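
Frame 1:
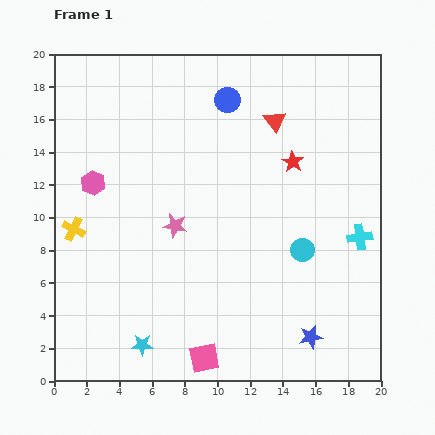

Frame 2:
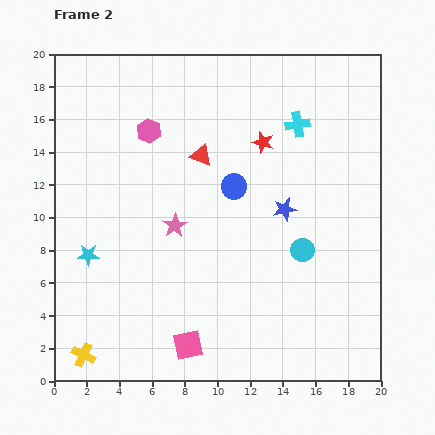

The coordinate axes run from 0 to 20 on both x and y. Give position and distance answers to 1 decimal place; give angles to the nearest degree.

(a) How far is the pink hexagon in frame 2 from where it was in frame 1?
4.7

The pink hexagon moved from (2.4, 12.1) to (5.8, 15.3), a distance of √(3.4² + 3.2²) ≈ 4.7.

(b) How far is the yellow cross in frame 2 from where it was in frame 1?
7.7

The yellow cross moved from (1.2, 9.3) to (1.8, 1.6), a distance of √(0.6² + 7.7²) ≈ 7.7.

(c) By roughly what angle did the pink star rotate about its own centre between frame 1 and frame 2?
28° clockwise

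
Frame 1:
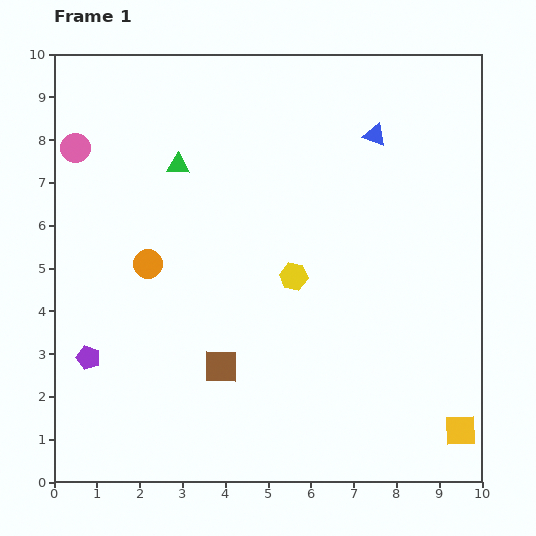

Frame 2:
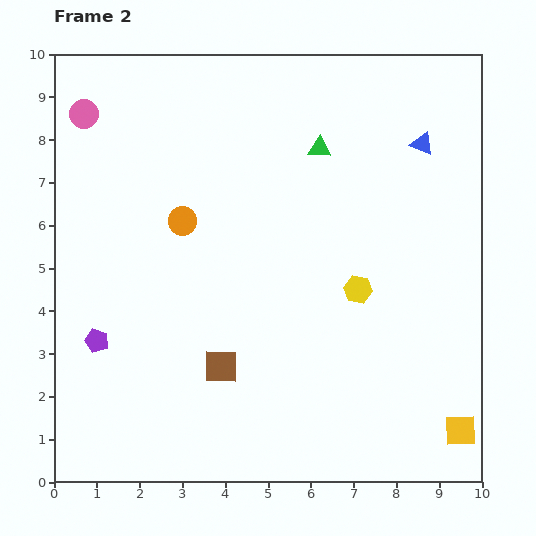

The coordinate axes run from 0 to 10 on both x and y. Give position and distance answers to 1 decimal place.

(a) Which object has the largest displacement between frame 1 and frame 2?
the green triangle

(moved 3.3; next 1.5)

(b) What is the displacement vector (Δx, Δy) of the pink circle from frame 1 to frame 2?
(0.2, 0.8)

The pink circle was at (0.5, 7.8) in frame 1 and (0.7, 8.6) in frame 2.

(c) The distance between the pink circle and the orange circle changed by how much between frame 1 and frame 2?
+0.2

Distance in frame 1: 3.2. Distance in frame 2: 3.4.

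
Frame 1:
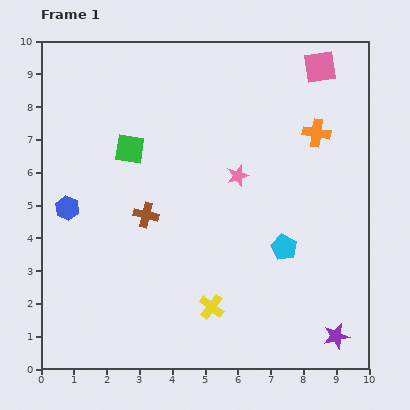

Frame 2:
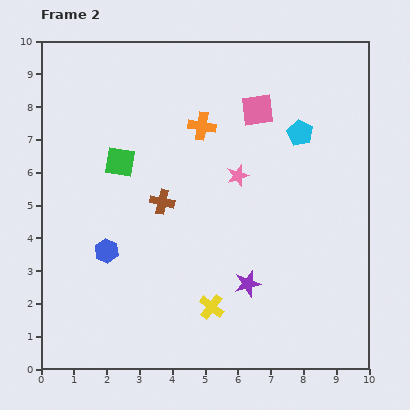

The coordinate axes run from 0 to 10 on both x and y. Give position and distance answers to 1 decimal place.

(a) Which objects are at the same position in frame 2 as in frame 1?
the yellow cross, the pink star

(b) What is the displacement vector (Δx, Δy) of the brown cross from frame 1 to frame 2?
(0.5, 0.4)

The brown cross was at (3.2, 4.7) in frame 1 and (3.7, 5.1) in frame 2.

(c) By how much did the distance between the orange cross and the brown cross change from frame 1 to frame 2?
-3.2

Distance in frame 1: 5.8. Distance in frame 2: 2.6.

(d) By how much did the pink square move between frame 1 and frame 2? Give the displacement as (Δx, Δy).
(-1.9, -1.3)

The pink square was at (8.5, 9.2) in frame 1 and (6.6, 7.9) in frame 2.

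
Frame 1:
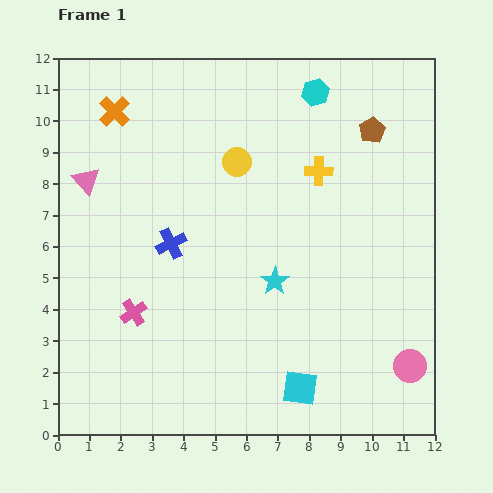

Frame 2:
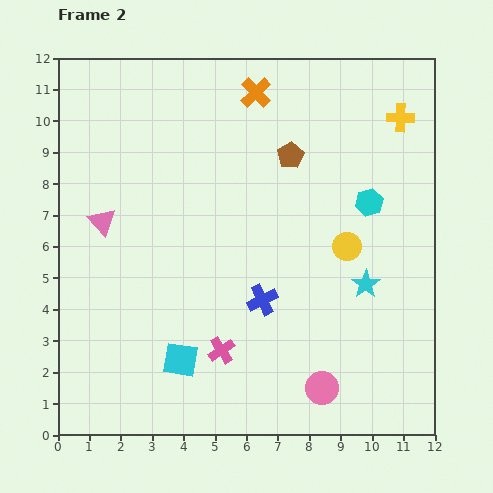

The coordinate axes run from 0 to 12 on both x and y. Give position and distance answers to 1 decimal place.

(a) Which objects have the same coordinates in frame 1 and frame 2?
none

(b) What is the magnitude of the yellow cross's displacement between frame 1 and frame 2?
3.1

The yellow cross moved from (8.3, 8.4) to (10.9, 10.1), a distance of √(2.6² + 1.7²) ≈ 3.1.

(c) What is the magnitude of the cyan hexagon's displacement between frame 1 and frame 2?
3.9

The cyan hexagon moved from (8.2, 10.9) to (9.9, 7.4), a distance of √(1.7² + 3.5²) ≈ 3.9.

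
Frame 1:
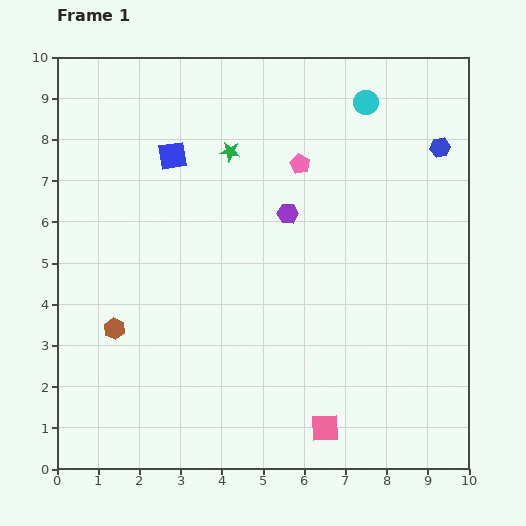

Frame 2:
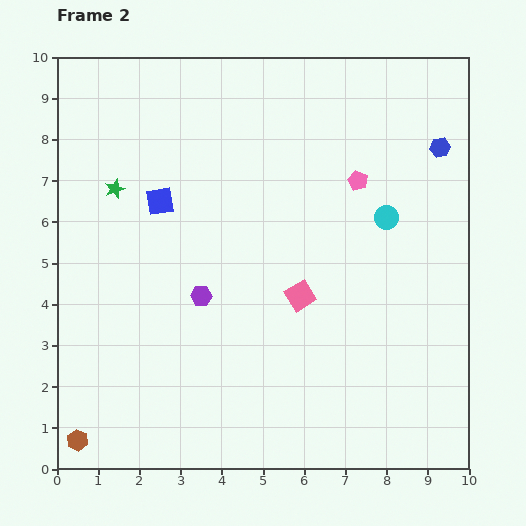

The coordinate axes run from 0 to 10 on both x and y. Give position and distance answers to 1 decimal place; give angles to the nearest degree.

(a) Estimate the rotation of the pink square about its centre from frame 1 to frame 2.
29° counter-clockwise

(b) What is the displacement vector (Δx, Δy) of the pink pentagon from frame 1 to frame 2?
(1.4, -0.4)

The pink pentagon was at (5.9, 7.4) in frame 1 and (7.3, 7.0) in frame 2.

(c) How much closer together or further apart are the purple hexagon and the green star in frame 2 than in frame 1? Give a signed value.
+1.2

Distance in frame 1: 2.1. Distance in frame 2: 3.3.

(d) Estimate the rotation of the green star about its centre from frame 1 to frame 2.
28° counter-clockwise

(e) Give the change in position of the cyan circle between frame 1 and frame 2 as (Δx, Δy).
(0.5, -2.8)

The cyan circle was at (7.5, 8.9) in frame 1 and (8.0, 6.1) in frame 2.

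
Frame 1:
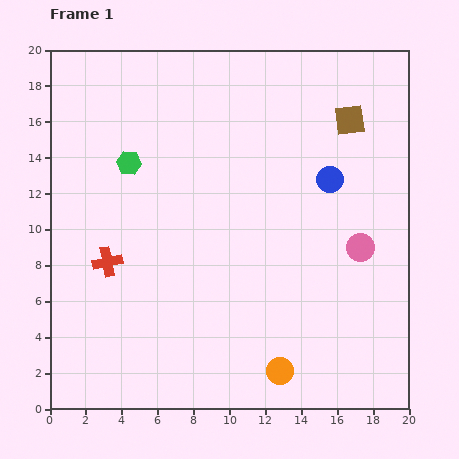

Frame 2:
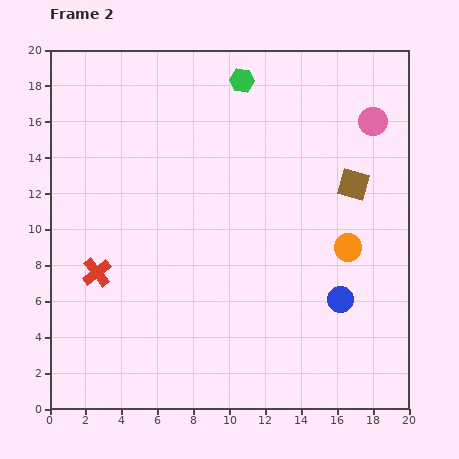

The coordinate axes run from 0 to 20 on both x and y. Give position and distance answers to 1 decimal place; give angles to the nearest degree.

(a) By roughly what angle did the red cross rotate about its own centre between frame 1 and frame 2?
28° counter-clockwise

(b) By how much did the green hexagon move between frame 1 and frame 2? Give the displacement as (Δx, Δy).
(6.3, 4.6)

The green hexagon was at (4.4, 13.7) in frame 1 and (10.7, 18.3) in frame 2.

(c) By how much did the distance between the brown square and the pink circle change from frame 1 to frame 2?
-3.4

Distance in frame 1: 7.1. Distance in frame 2: 3.7.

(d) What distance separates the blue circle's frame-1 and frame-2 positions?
6.7

The blue circle moved from (15.6, 12.8) to (16.2, 6.1), a distance of √(0.6² + 6.7²) ≈ 6.7.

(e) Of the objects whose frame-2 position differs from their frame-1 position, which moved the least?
the red cross

(moved 0.8)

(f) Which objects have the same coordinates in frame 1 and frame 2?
none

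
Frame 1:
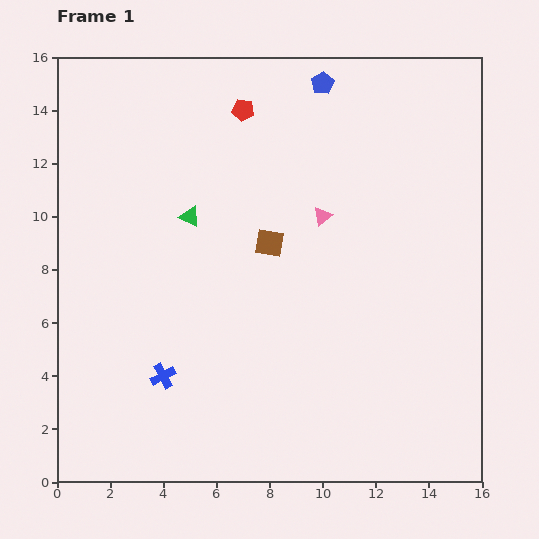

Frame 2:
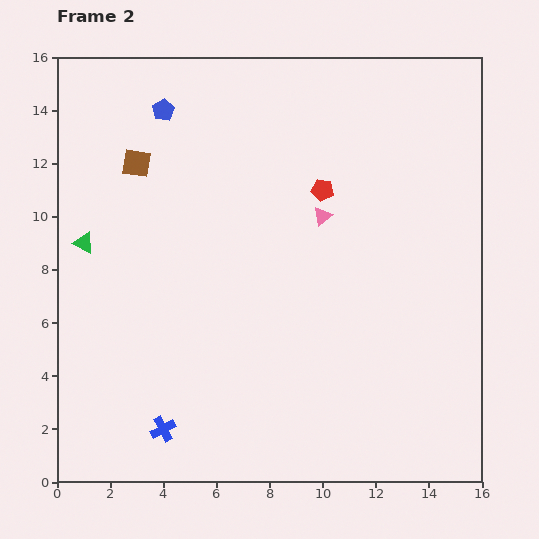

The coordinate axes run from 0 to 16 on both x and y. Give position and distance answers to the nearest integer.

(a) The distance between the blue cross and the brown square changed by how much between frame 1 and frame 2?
+4

Distance in frame 1: 6. Distance in frame 2: 10.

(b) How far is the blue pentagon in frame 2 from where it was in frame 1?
6

The blue pentagon moved from (10, 15) to (4, 14), a distance of √(6² + 1²) ≈ 6.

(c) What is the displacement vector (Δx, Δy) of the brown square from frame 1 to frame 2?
(-5, 3)

The brown square was at (8, 9) in frame 1 and (3, 12) in frame 2.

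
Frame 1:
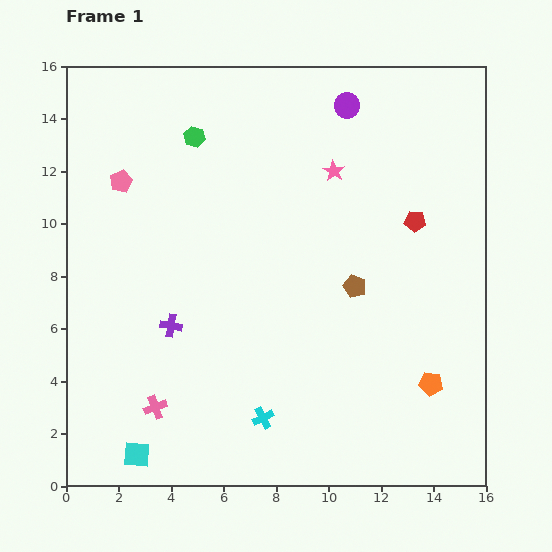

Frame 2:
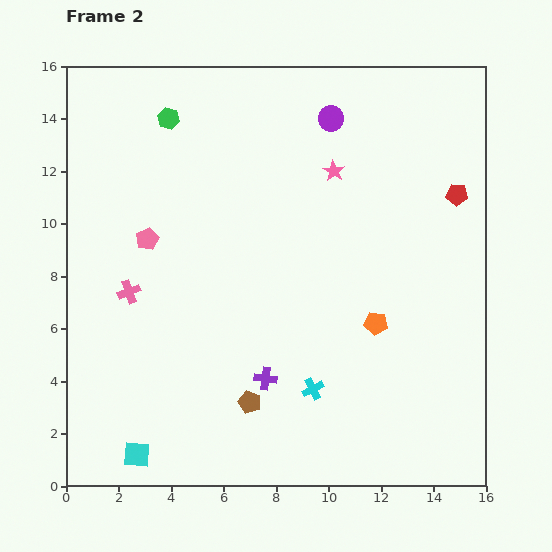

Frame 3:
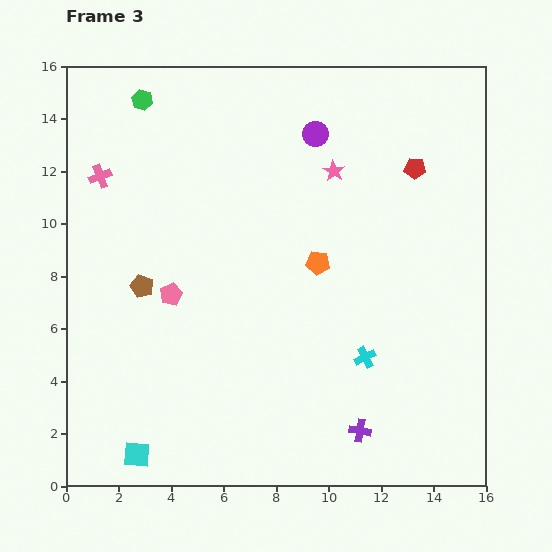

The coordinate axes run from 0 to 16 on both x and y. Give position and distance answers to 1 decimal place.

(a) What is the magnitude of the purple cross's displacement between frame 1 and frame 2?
4.1

The purple cross moved from (4.0, 6.1) to (7.6, 4.1), a distance of √(3.6² + 2.0²) ≈ 4.1.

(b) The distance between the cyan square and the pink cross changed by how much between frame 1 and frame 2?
+4.3

Distance in frame 1: 1.9. Distance in frame 2: 6.2.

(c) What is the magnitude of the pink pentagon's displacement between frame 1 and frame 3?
4.7

The pink pentagon moved from (2.1, 11.6) to (4.0, 7.3), a distance of √(1.9² + 4.3²) ≈ 4.7.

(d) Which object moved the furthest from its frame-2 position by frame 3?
the brown pentagon

(moved 6.0; next 4.5)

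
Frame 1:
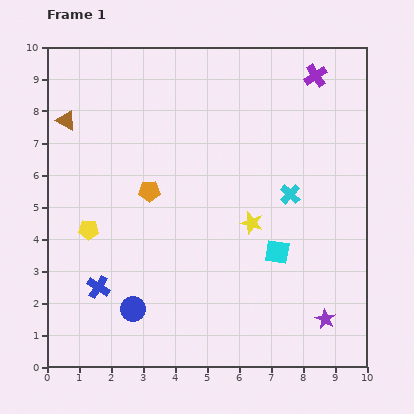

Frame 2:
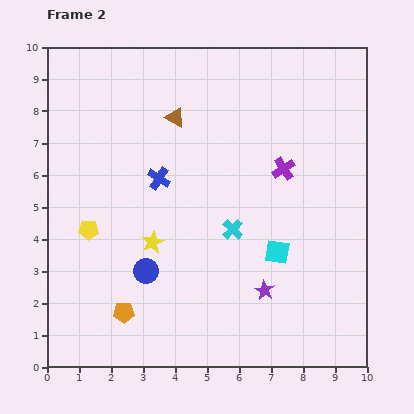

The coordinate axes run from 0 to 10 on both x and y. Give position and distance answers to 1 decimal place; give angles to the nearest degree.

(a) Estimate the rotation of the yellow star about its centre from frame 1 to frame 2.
29° clockwise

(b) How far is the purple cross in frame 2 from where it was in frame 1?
3.1

The purple cross moved from (8.4, 9.1) to (7.4, 6.2), a distance of √(1.0² + 2.9²) ≈ 3.1.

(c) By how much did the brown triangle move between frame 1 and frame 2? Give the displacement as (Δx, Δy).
(3.4, 0.1)

The brown triangle was at (0.6, 7.7) in frame 1 and (4.0, 7.8) in frame 2.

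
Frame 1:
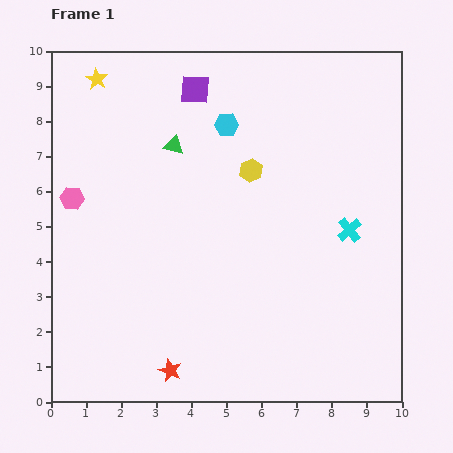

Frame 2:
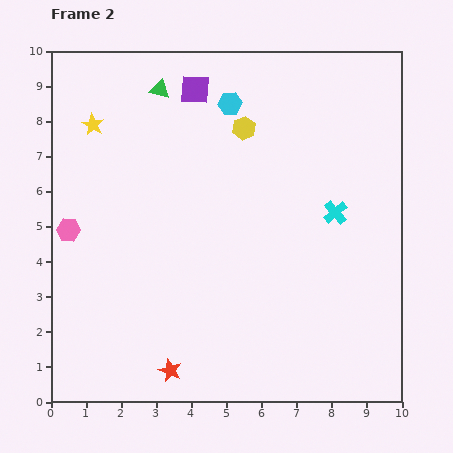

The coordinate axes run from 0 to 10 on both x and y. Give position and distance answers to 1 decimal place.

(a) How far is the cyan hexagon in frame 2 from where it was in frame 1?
0.6

The cyan hexagon moved from (5.0, 7.9) to (5.1, 8.5), a distance of √(0.1² + 0.6²) ≈ 0.6.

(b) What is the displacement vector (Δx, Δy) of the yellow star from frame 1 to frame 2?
(-0.1, -1.3)

The yellow star was at (1.3, 9.2) in frame 1 and (1.2, 7.9) in frame 2.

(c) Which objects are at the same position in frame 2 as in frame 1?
the purple square, the red star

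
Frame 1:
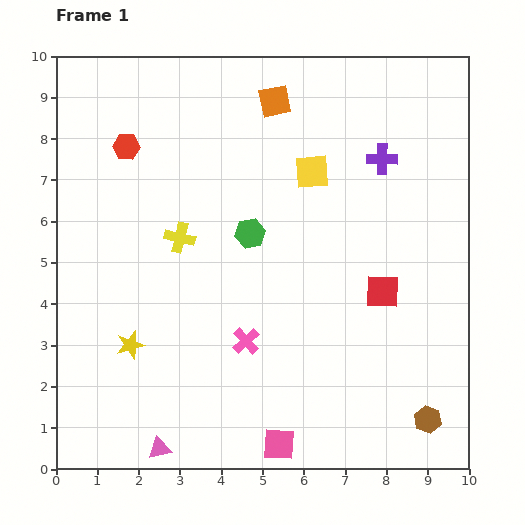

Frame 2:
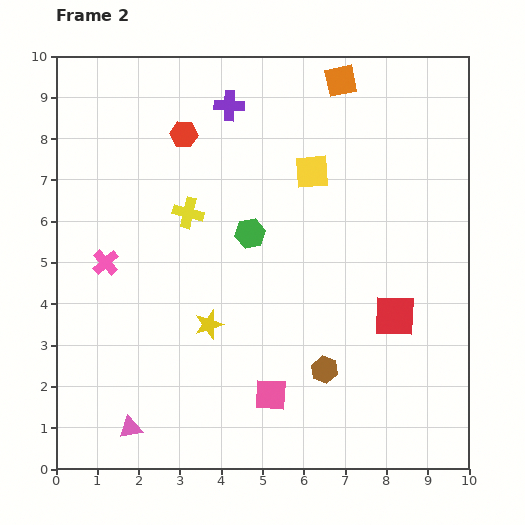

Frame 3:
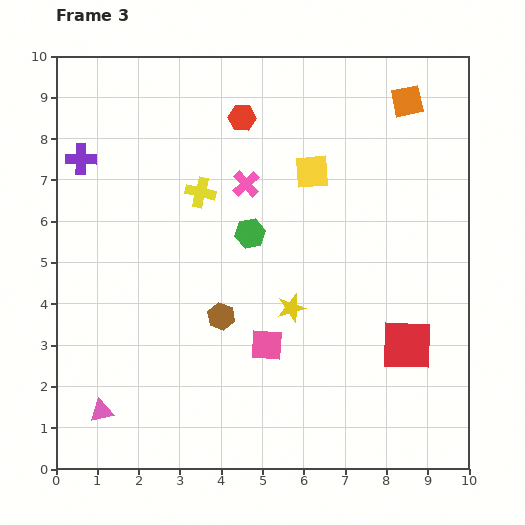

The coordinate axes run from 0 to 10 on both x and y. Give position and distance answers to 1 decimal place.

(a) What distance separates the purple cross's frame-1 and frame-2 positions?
3.9

The purple cross moved from (7.9, 7.5) to (4.2, 8.8), a distance of √(3.7² + 1.3²) ≈ 3.9.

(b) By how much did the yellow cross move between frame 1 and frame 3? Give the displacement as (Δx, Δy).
(0.5, 1.1)

The yellow cross was at (3.0, 5.6) in frame 1 and (3.5, 6.7) in frame 3.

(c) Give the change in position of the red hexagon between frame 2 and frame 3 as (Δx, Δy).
(1.4, 0.4)

The red hexagon was at (3.1, 8.1) in frame 2 and (4.5, 8.5) in frame 3.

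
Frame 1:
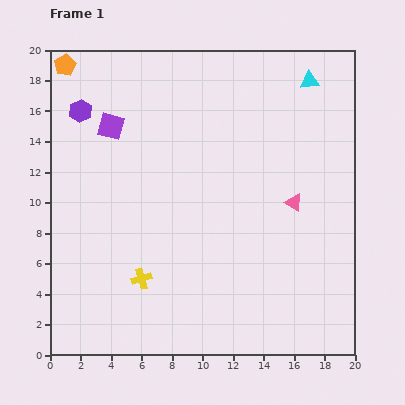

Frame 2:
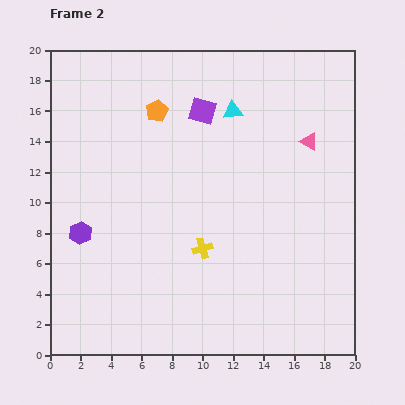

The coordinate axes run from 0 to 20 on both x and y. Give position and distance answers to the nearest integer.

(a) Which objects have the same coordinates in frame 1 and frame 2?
none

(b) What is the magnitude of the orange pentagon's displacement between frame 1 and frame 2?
7

The orange pentagon moved from (1, 19) to (7, 16), a distance of √(6² + 3²) ≈ 7.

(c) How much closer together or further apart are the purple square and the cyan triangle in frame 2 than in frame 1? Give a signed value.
-11

Distance in frame 1: 13. Distance in frame 2: 2.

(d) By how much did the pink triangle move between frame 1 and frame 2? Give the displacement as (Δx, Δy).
(1, 4)

The pink triangle was at (16, 10) in frame 1 and (17, 14) in frame 2.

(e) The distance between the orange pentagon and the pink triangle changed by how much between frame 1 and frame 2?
-7

Distance in frame 1: 17. Distance in frame 2: 10.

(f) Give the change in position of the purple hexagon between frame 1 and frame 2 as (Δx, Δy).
(0, -8)

The purple hexagon was at (2, 16) in frame 1 and (2, 8) in frame 2.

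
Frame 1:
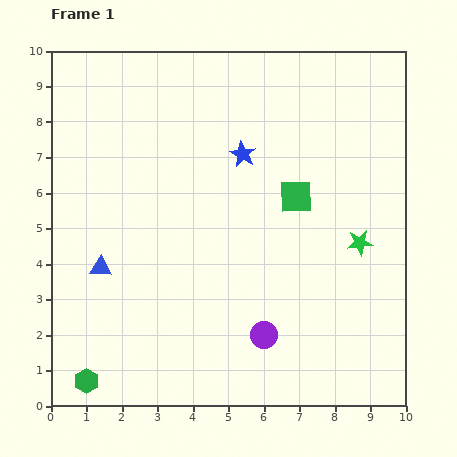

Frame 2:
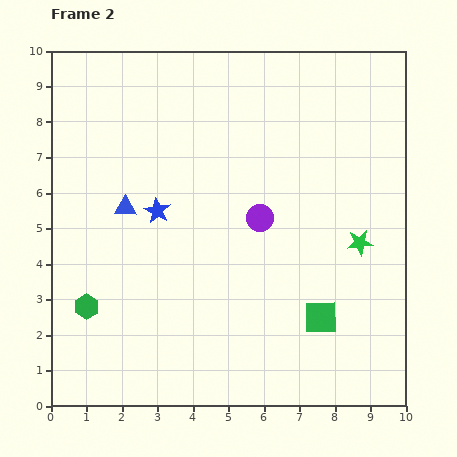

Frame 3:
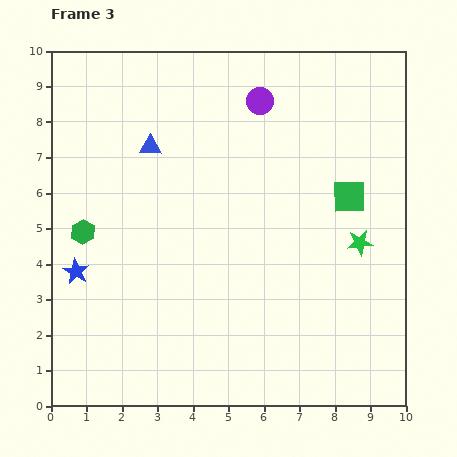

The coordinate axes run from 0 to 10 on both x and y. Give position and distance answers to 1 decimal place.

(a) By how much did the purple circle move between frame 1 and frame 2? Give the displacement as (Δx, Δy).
(-0.1, 3.3)

The purple circle was at (6.0, 2.0) in frame 1 and (5.9, 5.3) in frame 2.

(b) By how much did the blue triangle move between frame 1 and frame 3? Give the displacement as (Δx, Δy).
(1.4, 3.4)

The blue triangle was at (1.4, 3.9) in frame 1 and (2.8, 7.3) in frame 3.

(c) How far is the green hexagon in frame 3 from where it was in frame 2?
2.1

The green hexagon moved from (1.0, 2.8) to (0.9, 4.9), a distance of √(0.1² + 2.1²) ≈ 2.1.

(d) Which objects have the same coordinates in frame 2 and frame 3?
the green star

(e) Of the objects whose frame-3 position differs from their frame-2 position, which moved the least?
the blue triangle

(moved 1.8)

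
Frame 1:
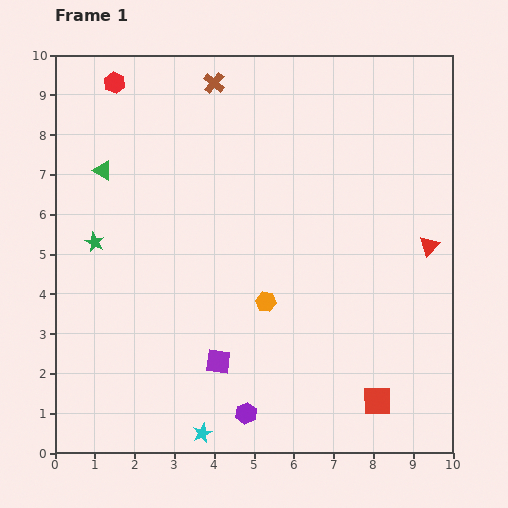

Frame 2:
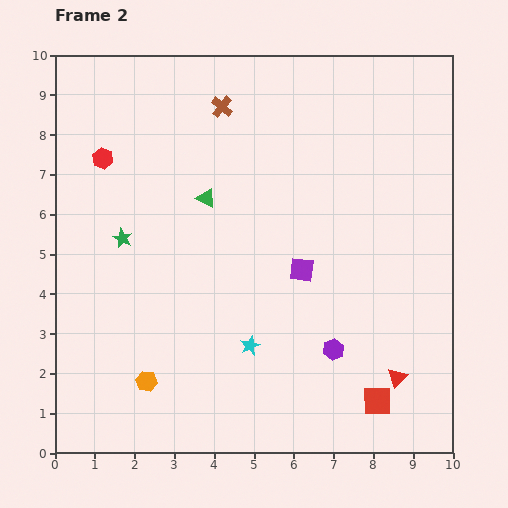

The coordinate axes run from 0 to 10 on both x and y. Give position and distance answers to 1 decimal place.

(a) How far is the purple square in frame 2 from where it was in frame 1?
3.1

The purple square moved from (4.1, 2.3) to (6.2, 4.6), a distance of √(2.1² + 2.3²) ≈ 3.1.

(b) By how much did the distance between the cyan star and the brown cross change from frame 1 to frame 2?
-2.8

Distance in frame 1: 8.8. Distance in frame 2: 6.0.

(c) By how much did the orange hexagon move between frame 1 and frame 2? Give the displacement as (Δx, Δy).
(-3.0, -2.0)

The orange hexagon was at (5.3, 3.8) in frame 1 and (2.3, 1.8) in frame 2.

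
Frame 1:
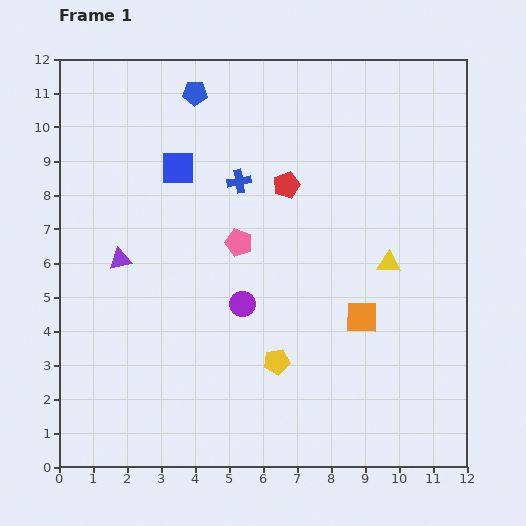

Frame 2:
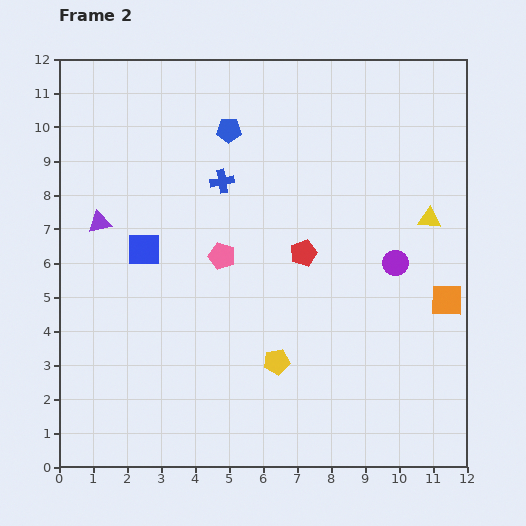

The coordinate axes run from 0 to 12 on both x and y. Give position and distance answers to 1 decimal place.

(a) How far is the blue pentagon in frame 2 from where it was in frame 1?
1.5

The blue pentagon moved from (4.0, 11.0) to (5.0, 9.9), a distance of √(1.0² + 1.1²) ≈ 1.5.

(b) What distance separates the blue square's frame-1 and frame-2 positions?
2.6

The blue square moved from (3.5, 8.8) to (2.5, 6.4), a distance of √(1.0² + 2.4²) ≈ 2.6.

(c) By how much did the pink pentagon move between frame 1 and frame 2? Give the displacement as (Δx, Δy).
(-0.5, -0.4)

The pink pentagon was at (5.3, 6.6) in frame 1 and (4.8, 6.2) in frame 2.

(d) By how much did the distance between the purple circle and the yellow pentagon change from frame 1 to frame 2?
+2.5

Distance in frame 1: 2.0. Distance in frame 2: 4.5.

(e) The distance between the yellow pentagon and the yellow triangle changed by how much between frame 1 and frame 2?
+1.8

Distance in frame 1: 4.4. Distance in frame 2: 6.2.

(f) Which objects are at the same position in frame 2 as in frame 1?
the yellow pentagon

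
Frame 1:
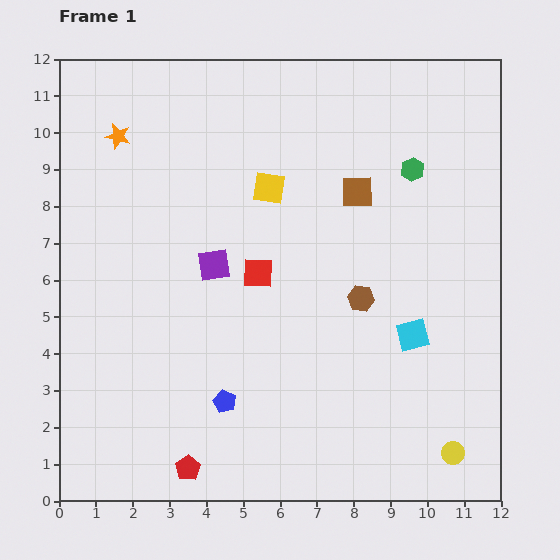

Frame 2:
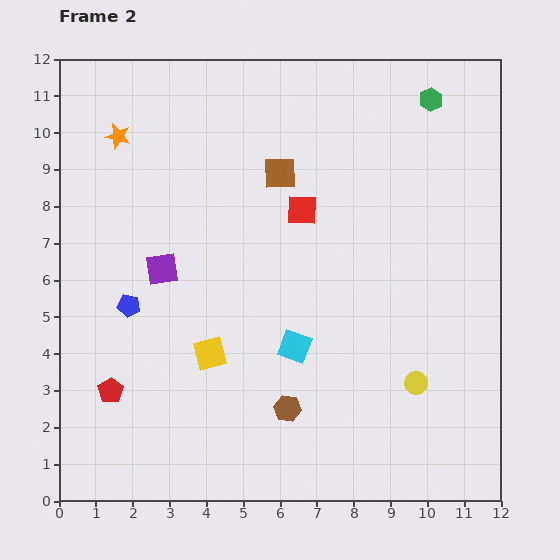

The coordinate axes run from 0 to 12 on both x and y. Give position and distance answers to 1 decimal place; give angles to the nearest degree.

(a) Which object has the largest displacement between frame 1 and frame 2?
the yellow square

(moved 4.8; next 3.7)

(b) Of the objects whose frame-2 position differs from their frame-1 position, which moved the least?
the purple square

(moved 1.4)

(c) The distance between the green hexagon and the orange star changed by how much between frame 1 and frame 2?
+0.5

Distance in frame 1: 8.1. Distance in frame 2: 8.6.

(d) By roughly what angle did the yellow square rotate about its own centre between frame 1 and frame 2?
24° counter-clockwise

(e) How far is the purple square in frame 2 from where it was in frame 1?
1.4

The purple square moved from (4.2, 6.4) to (2.8, 6.3), a distance of √(1.4² + 0.1²) ≈ 1.4.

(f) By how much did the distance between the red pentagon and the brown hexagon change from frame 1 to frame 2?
-1.8

Distance in frame 1: 6.6. Distance in frame 2: 4.8.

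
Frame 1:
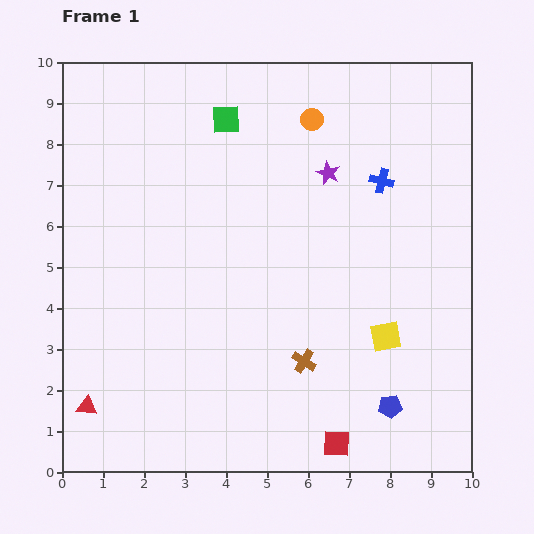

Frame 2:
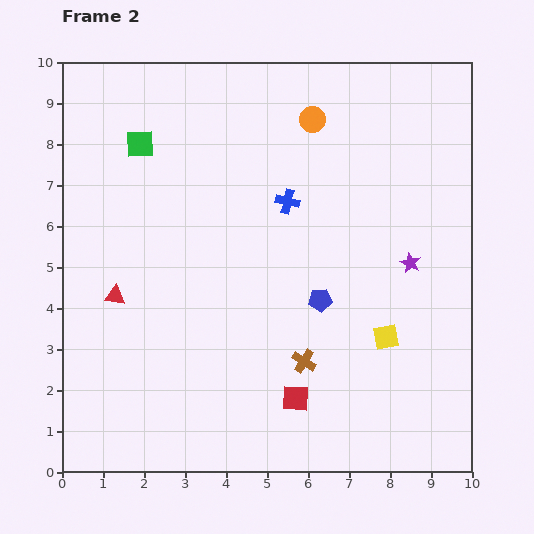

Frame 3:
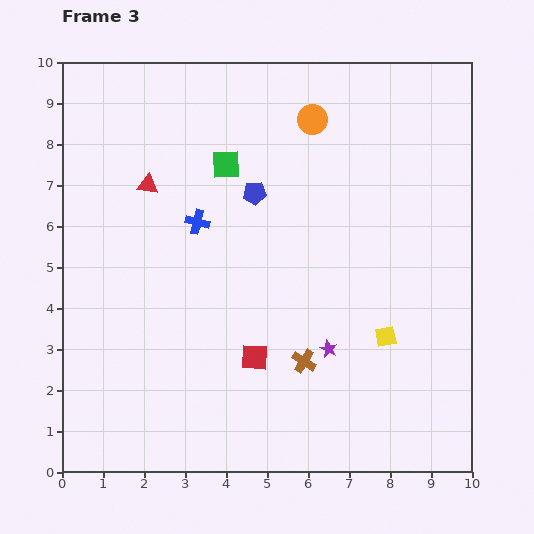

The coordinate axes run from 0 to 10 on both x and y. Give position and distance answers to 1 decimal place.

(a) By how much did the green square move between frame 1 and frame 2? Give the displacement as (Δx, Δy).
(-2.1, -0.6)

The green square was at (4.0, 8.6) in frame 1 and (1.9, 8.0) in frame 2.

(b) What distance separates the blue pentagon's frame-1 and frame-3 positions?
6.2

The blue pentagon moved from (8.0, 1.6) to (4.7, 6.8), a distance of √(3.3² + 5.2²) ≈ 6.2.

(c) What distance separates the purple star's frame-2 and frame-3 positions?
2.9

The purple star moved from (8.5, 5.1) to (6.5, 3.0), a distance of √(2.0² + 2.1²) ≈ 2.9.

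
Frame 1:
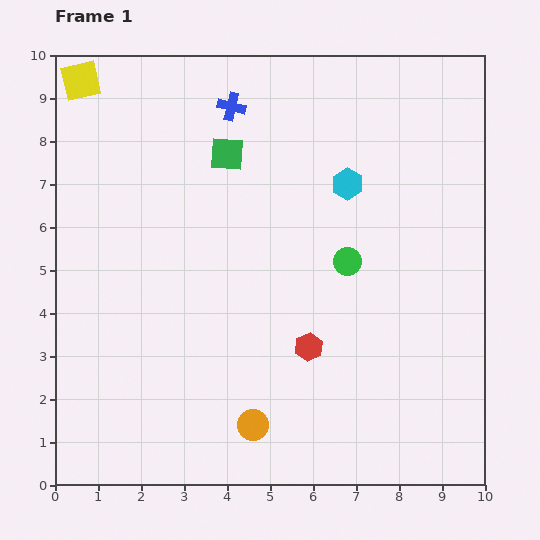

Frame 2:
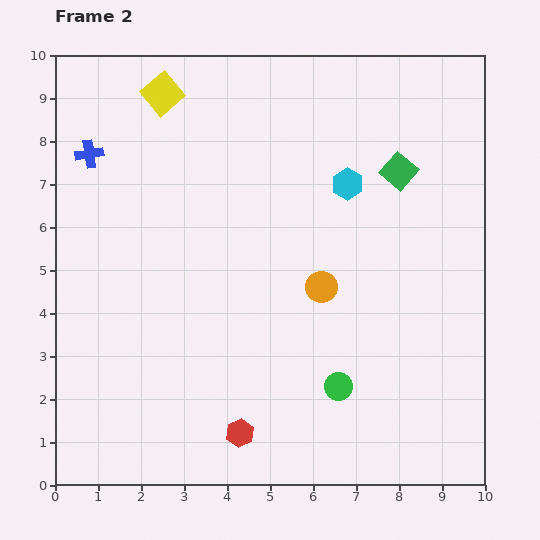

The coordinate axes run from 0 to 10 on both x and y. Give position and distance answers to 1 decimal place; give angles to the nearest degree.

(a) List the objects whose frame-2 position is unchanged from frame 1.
the cyan hexagon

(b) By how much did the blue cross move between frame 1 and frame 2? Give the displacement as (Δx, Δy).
(-3.3, -1.1)

The blue cross was at (4.1, 8.8) in frame 1 and (0.8, 7.7) in frame 2.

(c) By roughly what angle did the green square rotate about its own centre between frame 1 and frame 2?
36° clockwise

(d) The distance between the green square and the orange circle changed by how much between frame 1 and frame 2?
-3.1

Distance in frame 1: 6.3. Distance in frame 2: 3.2.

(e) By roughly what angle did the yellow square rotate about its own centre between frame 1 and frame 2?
27° counter-clockwise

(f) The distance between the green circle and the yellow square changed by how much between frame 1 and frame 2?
+0.4

Distance in frame 1: 7.5. Distance in frame 2: 7.9.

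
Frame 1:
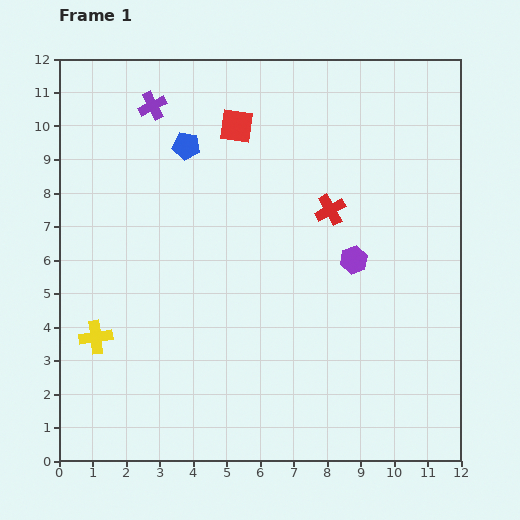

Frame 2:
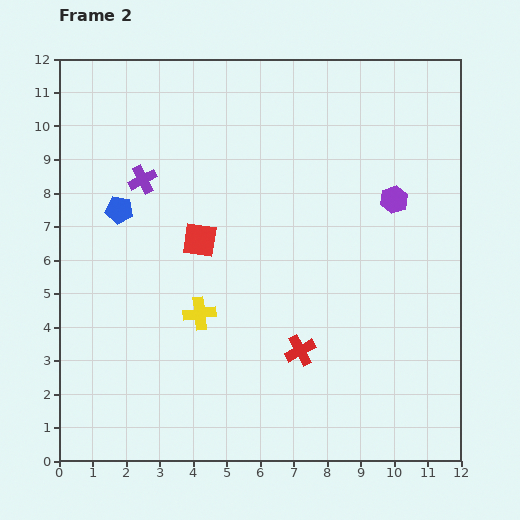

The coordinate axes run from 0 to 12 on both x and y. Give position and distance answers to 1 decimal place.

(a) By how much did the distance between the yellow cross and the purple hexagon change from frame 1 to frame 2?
-1.3

Distance in frame 1: 8.0. Distance in frame 2: 6.7.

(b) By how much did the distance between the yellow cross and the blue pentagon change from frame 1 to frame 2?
-2.4

Distance in frame 1: 6.3. Distance in frame 2: 3.9.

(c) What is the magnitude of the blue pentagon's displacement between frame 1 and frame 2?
2.8

The blue pentagon moved from (3.8, 9.4) to (1.8, 7.5), a distance of √(2.0² + 1.9²) ≈ 2.8.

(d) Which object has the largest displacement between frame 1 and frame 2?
the red cross

(moved 4.3; next 3.6)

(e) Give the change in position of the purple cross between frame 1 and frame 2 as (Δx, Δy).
(-0.3, -2.2)

The purple cross was at (2.8, 10.6) in frame 1 and (2.5, 8.4) in frame 2.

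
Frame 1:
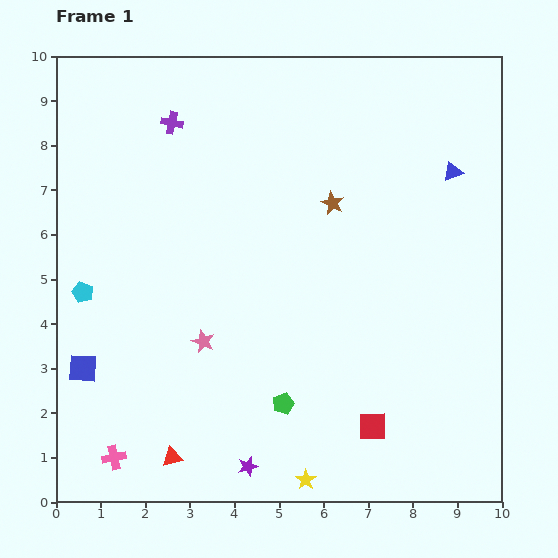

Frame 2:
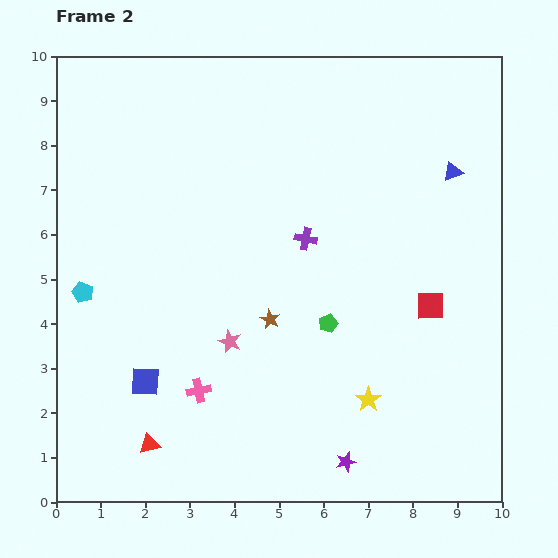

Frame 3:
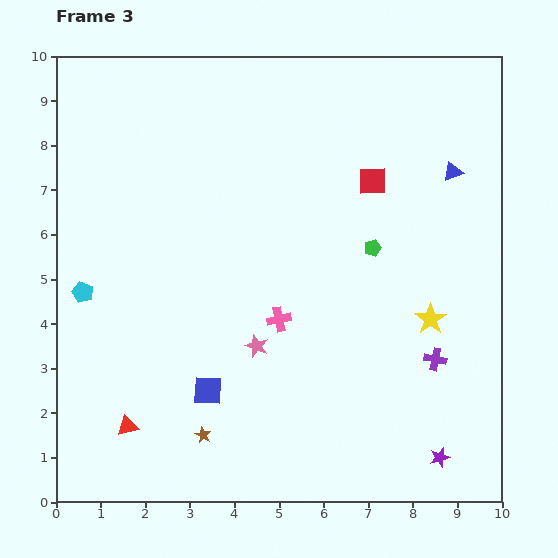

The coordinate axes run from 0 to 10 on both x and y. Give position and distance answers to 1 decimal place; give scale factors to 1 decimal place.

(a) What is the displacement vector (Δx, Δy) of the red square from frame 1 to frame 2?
(1.3, 2.7)

The red square was at (7.1, 1.7) in frame 1 and (8.4, 4.4) in frame 2.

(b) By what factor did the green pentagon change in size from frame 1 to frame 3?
0.8×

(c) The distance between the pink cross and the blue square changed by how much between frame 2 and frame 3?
+1.1

Distance in frame 2: 1.2. Distance in frame 3: 2.3.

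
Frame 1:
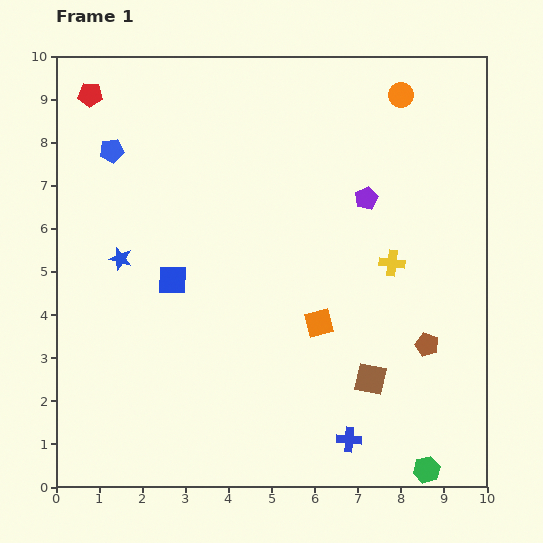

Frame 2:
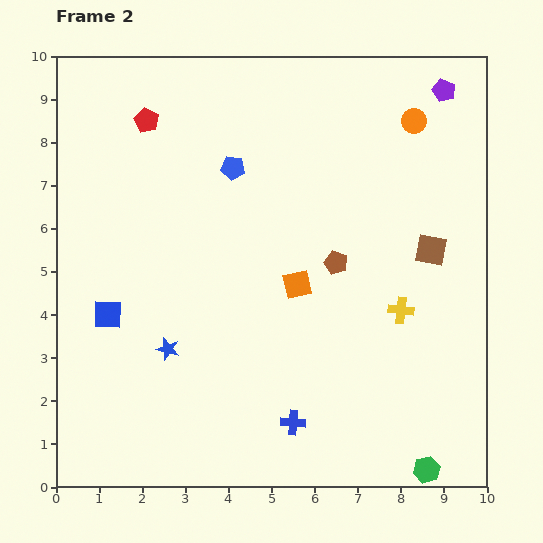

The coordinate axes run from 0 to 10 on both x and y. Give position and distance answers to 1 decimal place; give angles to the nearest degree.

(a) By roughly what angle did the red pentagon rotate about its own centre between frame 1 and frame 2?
24° clockwise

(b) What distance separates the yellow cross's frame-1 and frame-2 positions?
1.1

The yellow cross moved from (7.8, 5.2) to (8.0, 4.1), a distance of √(0.2² + 1.1²) ≈ 1.1.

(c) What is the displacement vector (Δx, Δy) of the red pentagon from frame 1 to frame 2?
(1.3, -0.6)

The red pentagon was at (0.8, 9.1) in frame 1 and (2.1, 8.5) in frame 2.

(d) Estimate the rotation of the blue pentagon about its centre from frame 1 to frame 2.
15° clockwise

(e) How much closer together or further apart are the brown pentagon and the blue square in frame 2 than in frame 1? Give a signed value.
-0.7

Distance in frame 1: 6.1. Distance in frame 2: 5.4.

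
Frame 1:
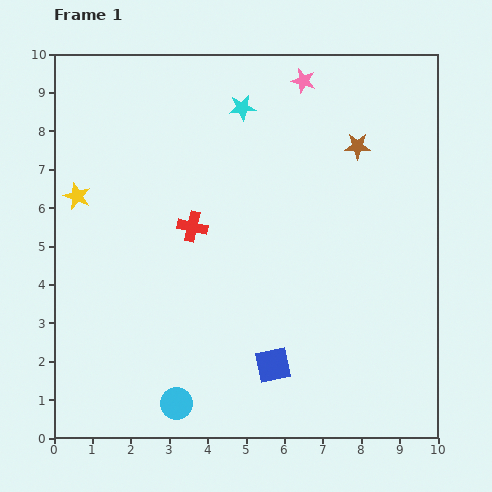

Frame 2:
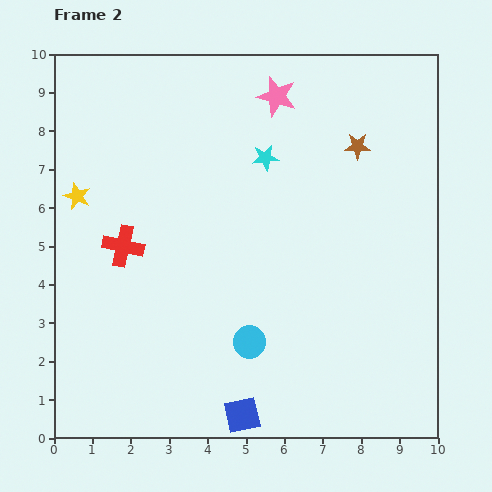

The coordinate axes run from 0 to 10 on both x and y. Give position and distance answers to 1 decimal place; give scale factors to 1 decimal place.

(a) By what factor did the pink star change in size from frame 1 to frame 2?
1.6×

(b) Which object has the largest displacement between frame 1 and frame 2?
the cyan circle

(moved 2.5; next 1.9)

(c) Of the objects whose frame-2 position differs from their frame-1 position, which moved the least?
the pink star

(moved 0.8)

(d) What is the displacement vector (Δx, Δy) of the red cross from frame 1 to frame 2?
(-1.8, -0.5)

The red cross was at (3.6, 5.5) in frame 1 and (1.8, 5.0) in frame 2.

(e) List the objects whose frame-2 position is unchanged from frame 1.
the brown star, the yellow star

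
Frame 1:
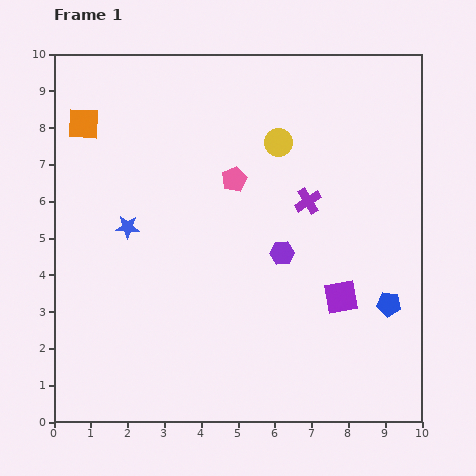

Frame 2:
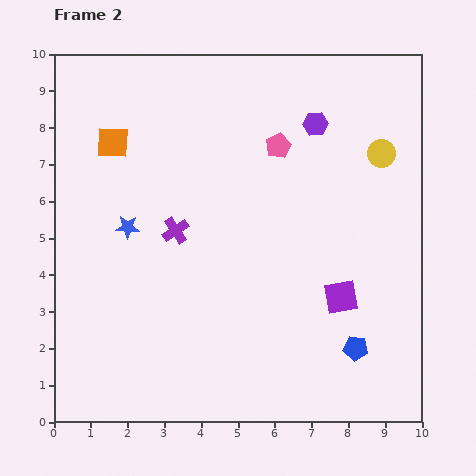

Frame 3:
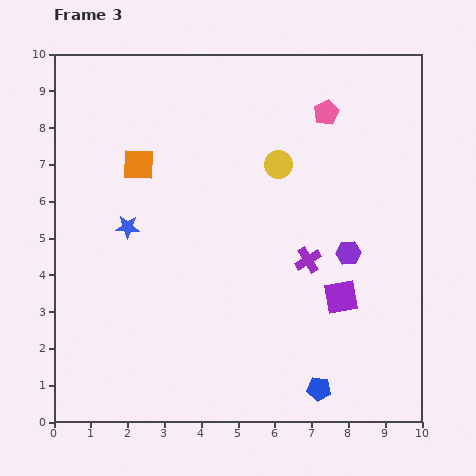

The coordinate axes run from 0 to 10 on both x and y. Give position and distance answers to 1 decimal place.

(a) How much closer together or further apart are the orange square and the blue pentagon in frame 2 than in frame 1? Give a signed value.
-0.9

Distance in frame 1: 9.6. Distance in frame 2: 8.7.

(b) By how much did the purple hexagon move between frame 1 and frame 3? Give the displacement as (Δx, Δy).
(1.8, 0.0)

The purple hexagon was at (6.2, 4.6) in frame 1 and (8.0, 4.6) in frame 3.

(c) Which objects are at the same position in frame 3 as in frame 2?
the blue star, the purple square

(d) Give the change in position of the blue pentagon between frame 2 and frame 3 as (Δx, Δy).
(-1.0, -1.1)

The blue pentagon was at (8.2, 2.0) in frame 2 and (7.2, 0.9) in frame 3.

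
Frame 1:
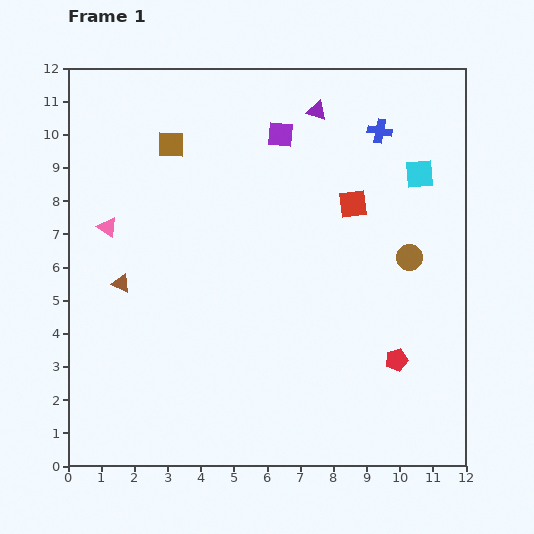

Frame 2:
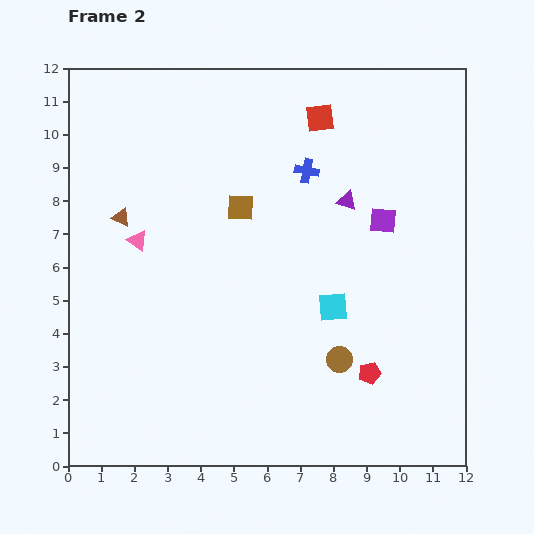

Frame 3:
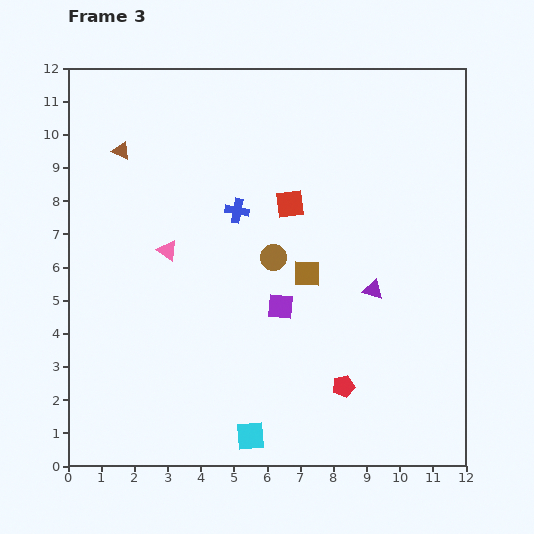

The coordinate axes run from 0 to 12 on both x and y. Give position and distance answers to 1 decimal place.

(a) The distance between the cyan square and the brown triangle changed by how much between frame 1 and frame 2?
-2.7

Distance in frame 1: 9.6. Distance in frame 2: 6.9.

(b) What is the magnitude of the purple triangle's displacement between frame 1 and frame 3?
5.7

The purple triangle moved from (7.5, 10.7) to (9.2, 5.3), a distance of √(1.7² + 5.4²) ≈ 5.7.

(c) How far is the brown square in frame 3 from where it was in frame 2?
2.8

The brown square moved from (5.2, 7.8) to (7.2, 5.8), a distance of √(2.0² + 2.0²) ≈ 2.8.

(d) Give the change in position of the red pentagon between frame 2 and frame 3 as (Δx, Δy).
(-0.8, -0.4)

The red pentagon was at (9.1, 2.8) in frame 2 and (8.3, 2.4) in frame 3.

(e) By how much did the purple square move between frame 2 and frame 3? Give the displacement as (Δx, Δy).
(-3.1, -2.6)

The purple square was at (9.5, 7.4) in frame 2 and (6.4, 4.8) in frame 3.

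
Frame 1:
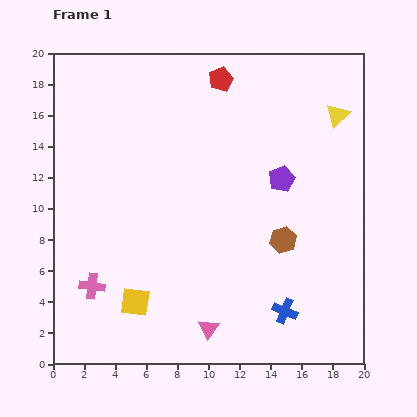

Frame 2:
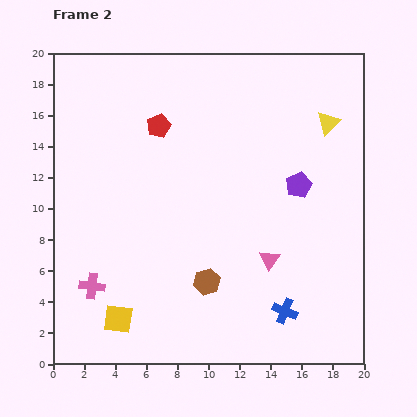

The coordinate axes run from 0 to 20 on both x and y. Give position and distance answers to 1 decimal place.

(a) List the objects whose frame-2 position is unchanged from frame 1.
the blue cross, the pink cross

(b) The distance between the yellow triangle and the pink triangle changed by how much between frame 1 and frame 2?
-6.4

Distance in frame 1: 16.0. Distance in frame 2: 9.6.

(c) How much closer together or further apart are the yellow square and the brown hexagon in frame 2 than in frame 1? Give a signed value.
-4.1

Distance in frame 1: 10.3. Distance in frame 2: 6.2.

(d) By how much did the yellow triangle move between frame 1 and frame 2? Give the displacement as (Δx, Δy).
(-0.6, -0.5)

The yellow triangle was at (18.3, 16.0) in frame 1 and (17.7, 15.5) in frame 2.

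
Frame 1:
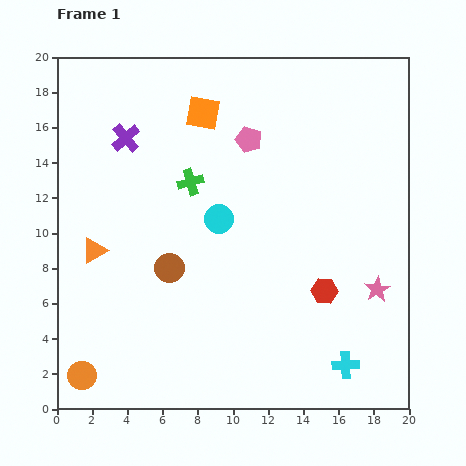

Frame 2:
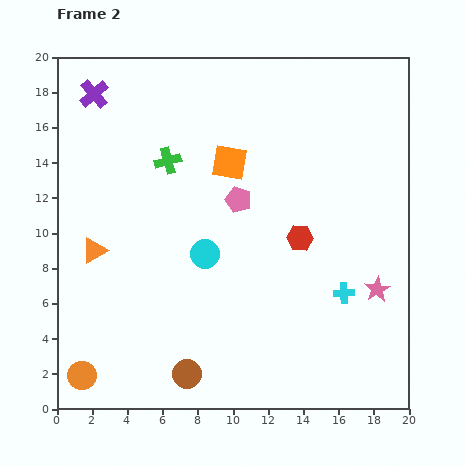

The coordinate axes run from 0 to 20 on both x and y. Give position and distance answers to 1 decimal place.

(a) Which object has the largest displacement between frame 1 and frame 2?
the brown circle

(moved 6.1; next 4.1)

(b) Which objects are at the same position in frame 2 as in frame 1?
the orange triangle, the pink star, the orange circle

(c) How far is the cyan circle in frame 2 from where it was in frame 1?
2.2

The cyan circle moved from (9.2, 10.8) to (8.4, 8.8), a distance of √(0.8² + 2.0²) ≈ 2.2.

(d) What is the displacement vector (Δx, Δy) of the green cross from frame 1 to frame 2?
(-1.3, 1.2)

The green cross was at (7.6, 12.9) in frame 1 and (6.3, 14.1) in frame 2.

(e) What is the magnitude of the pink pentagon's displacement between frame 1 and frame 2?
3.5

The pink pentagon moved from (10.9, 15.3) to (10.3, 11.9), a distance of √(0.6² + 3.4²) ≈ 3.5.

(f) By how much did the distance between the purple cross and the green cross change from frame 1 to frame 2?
+1.2

Distance in frame 1: 4.5. Distance in frame 2: 5.7.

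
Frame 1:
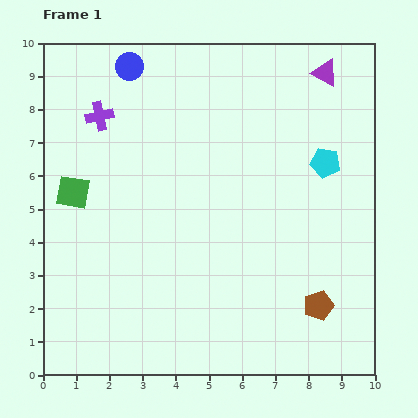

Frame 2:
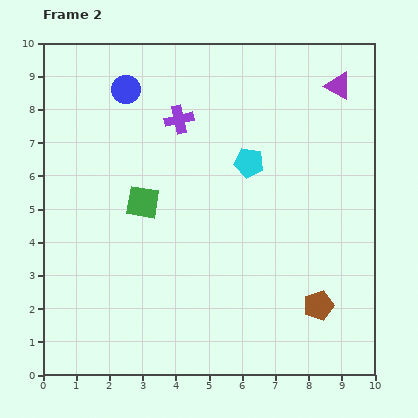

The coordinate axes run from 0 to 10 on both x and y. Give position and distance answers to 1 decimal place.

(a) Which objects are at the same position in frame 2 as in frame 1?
the brown pentagon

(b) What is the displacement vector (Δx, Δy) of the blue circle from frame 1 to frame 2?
(-0.1, -0.7)

The blue circle was at (2.6, 9.3) in frame 1 and (2.5, 8.6) in frame 2.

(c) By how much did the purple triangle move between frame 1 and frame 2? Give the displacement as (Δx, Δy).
(0.4, -0.4)

The purple triangle was at (8.5, 9.1) in frame 1 and (8.9, 8.7) in frame 2.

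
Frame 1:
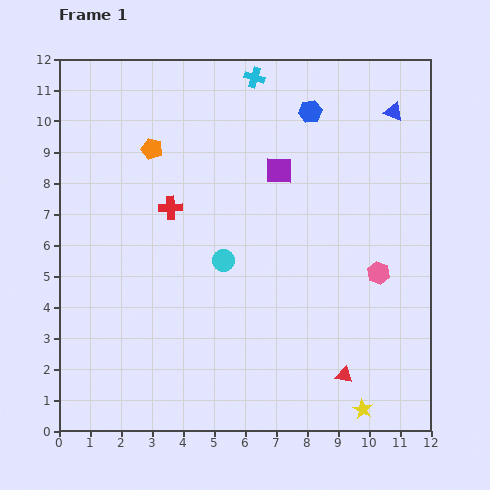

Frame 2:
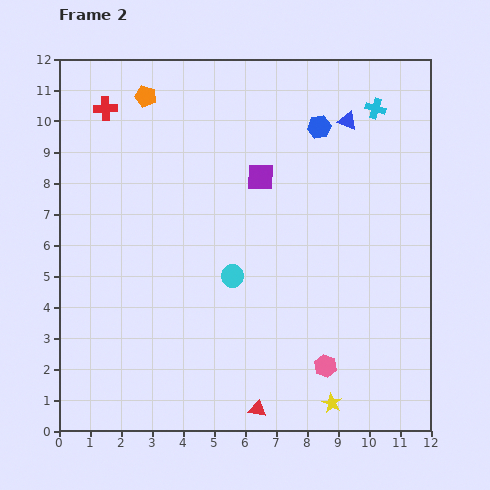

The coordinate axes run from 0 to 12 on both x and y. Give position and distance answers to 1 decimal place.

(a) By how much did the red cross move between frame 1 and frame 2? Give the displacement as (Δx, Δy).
(-2.1, 3.2)

The red cross was at (3.6, 7.2) in frame 1 and (1.5, 10.4) in frame 2.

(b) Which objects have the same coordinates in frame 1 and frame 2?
none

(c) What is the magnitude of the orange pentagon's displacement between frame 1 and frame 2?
1.7

The orange pentagon moved from (3.0, 9.1) to (2.8, 10.8), a distance of √(0.2² + 1.7²) ≈ 1.7.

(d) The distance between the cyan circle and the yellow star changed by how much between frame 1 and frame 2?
-1.4

Distance in frame 1: 6.6. Distance in frame 2: 5.2.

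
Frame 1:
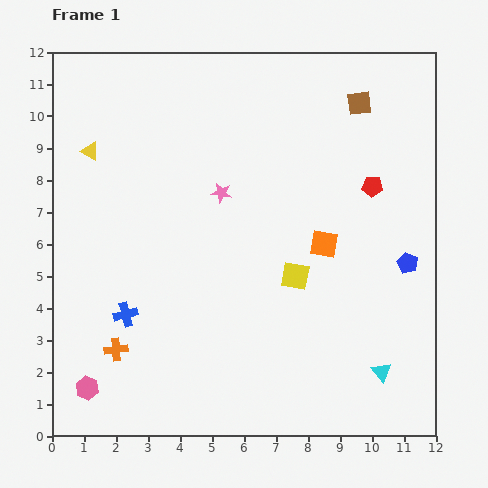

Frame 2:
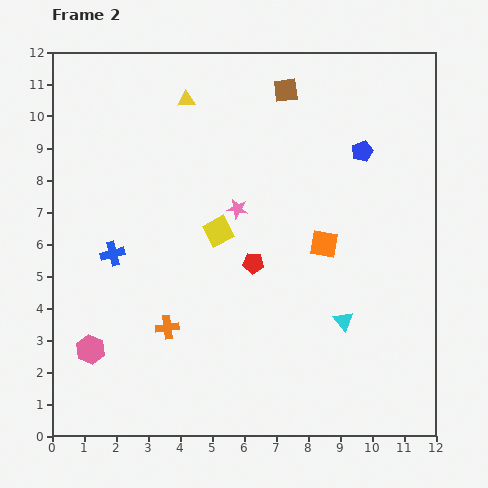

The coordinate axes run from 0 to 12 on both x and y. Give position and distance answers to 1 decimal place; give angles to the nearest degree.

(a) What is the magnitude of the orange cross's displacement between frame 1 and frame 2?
1.7

The orange cross moved from (2.0, 2.7) to (3.6, 3.4), a distance of √(1.6² + 0.7²) ≈ 1.7.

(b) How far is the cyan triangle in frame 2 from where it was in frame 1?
2.0

The cyan triangle moved from (10.3, 2.0) to (9.1, 3.6), a distance of √(1.2² + 1.6²) ≈ 2.0.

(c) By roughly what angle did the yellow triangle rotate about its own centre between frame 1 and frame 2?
32° counter-clockwise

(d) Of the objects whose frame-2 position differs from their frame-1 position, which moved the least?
the pink star

(moved 0.7)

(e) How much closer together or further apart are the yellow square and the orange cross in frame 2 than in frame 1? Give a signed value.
-2.7

Distance in frame 1: 6.1. Distance in frame 2: 3.4.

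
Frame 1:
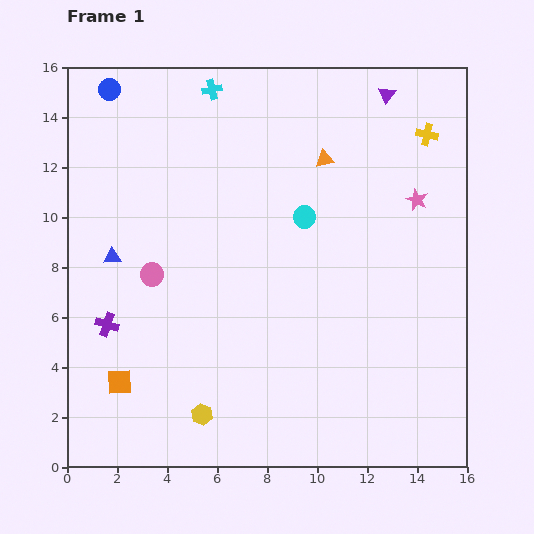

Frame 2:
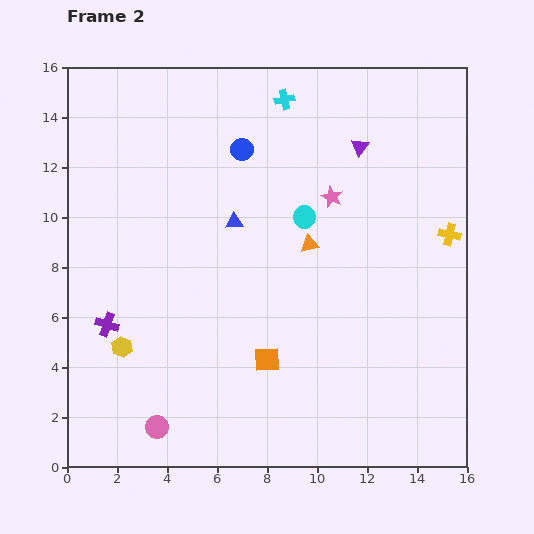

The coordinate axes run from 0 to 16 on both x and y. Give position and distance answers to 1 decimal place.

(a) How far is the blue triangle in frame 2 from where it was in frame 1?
5.1

The blue triangle moved from (1.8, 8.4) to (6.7, 9.8), a distance of √(4.9² + 1.4²) ≈ 5.1.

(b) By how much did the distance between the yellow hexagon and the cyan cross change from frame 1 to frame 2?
-1.2

Distance in frame 1: 13.0. Distance in frame 2: 11.8.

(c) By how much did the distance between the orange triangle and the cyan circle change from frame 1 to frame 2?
-1.3

Distance in frame 1: 2.4. Distance in frame 2: 1.1.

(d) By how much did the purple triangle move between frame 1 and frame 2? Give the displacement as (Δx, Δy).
(-1.1, -2.1)

The purple triangle was at (12.8, 14.9) in frame 1 and (11.7, 12.8) in frame 2.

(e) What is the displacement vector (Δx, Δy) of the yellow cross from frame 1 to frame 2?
(0.9, -4.0)

The yellow cross was at (14.4, 13.3) in frame 1 and (15.3, 9.3) in frame 2.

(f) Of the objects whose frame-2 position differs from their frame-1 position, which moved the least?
the purple triangle

(moved 2.4)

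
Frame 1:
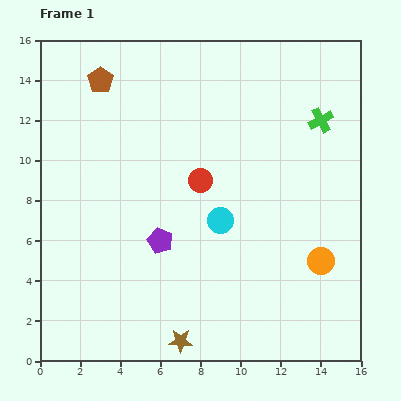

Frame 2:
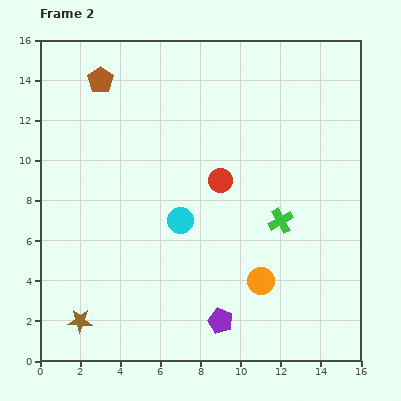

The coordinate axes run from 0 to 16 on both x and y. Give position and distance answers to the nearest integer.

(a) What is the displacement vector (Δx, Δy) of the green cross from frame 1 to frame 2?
(-2, -5)

The green cross was at (14, 12) in frame 1 and (12, 7) in frame 2.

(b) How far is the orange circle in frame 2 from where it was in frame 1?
3

The orange circle moved from (14, 5) to (11, 4), a distance of √(3² + 1²) ≈ 3.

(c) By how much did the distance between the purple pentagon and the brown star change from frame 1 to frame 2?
+2

Distance in frame 1: 5. Distance in frame 2: 7.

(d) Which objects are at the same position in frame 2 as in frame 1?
the brown pentagon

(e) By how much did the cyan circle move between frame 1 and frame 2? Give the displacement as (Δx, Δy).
(-2, 0)

The cyan circle was at (9, 7) in frame 1 and (7, 7) in frame 2.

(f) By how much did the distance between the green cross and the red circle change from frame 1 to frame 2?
-3

Distance in frame 1: 7. Distance in frame 2: 4.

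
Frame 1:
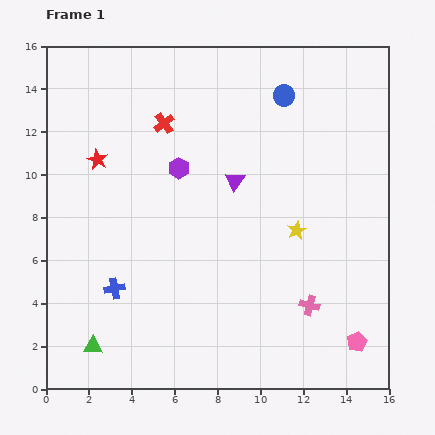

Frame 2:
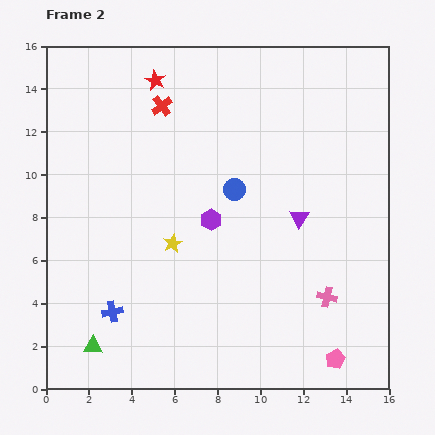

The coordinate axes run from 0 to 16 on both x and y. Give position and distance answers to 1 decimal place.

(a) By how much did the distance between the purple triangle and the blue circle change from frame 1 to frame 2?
-1.3

Distance in frame 1: 4.6. Distance in frame 2: 3.3.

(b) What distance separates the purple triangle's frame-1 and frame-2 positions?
3.4

The purple triangle moved from (8.8, 9.7) to (11.8, 8.0), a distance of √(3.0² + 1.7²) ≈ 3.4.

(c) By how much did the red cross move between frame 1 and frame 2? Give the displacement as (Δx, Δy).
(-0.1, 0.8)

The red cross was at (5.5, 12.4) in frame 1 and (5.4, 13.2) in frame 2.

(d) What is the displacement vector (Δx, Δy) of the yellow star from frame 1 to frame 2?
(-5.8, -0.6)

The yellow star was at (11.7, 7.4) in frame 1 and (5.9, 6.8) in frame 2.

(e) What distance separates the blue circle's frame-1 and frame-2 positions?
5.0

The blue circle moved from (11.1, 13.7) to (8.8, 9.3), a distance of √(2.3² + 4.4²) ≈ 5.0.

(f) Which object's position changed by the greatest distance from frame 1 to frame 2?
the yellow star

(moved 5.8; next 5.0)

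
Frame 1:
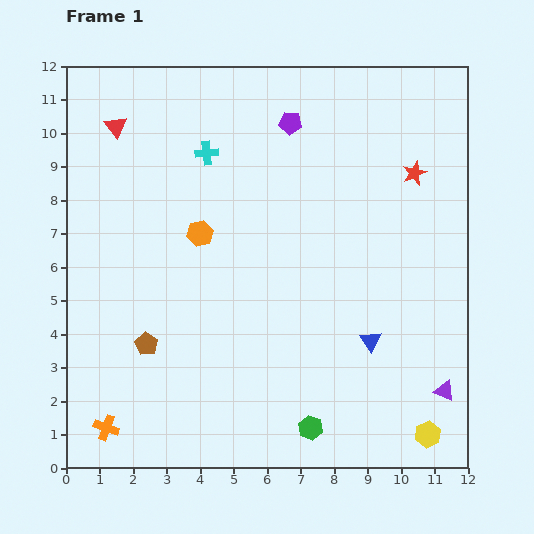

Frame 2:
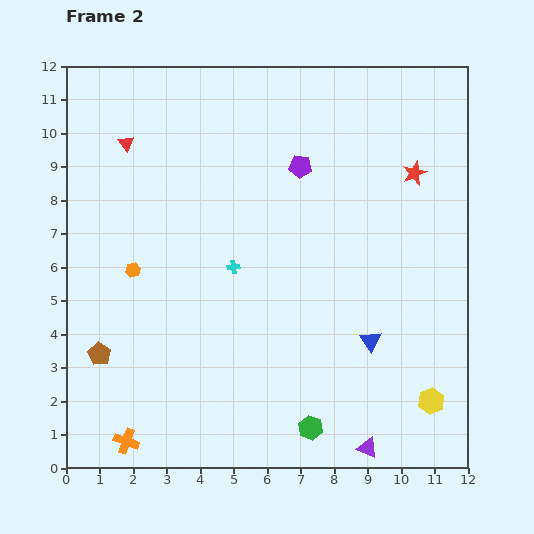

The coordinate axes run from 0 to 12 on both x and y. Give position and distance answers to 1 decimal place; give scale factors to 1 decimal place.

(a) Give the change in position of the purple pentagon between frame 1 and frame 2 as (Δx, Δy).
(0.3, -1.3)

The purple pentagon was at (6.7, 10.3) in frame 1 and (7.0, 9.0) in frame 2.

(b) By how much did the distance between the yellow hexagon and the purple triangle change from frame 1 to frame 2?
+1.0

Distance in frame 1: 1.4. Distance in frame 2: 2.4.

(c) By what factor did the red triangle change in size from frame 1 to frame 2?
0.7×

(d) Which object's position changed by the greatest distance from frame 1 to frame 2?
the cyan cross

(moved 3.5; next 2.9)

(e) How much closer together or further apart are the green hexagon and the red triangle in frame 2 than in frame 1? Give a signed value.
-0.6

Distance in frame 1: 10.7. Distance in frame 2: 10.1.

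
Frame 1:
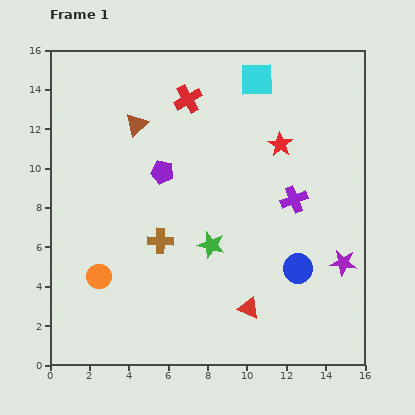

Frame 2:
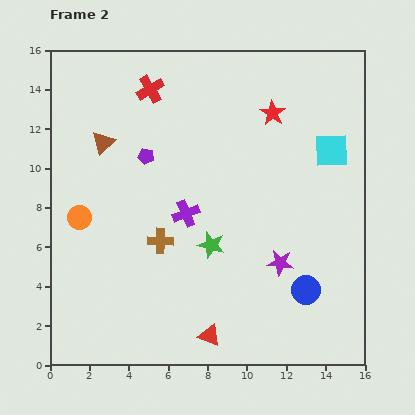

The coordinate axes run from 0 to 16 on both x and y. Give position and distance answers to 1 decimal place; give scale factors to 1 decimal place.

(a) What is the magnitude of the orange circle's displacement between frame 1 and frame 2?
3.2

The orange circle moved from (2.5, 4.5) to (1.5, 7.5), a distance of √(1.0² + 3.0²) ≈ 3.2.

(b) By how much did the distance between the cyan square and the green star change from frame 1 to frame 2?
-0.9

Distance in frame 1: 8.7. Distance in frame 2: 7.8.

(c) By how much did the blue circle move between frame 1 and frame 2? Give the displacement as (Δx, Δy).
(0.4, -1.1)

The blue circle was at (12.6, 4.9) in frame 1 and (13.0, 3.8) in frame 2.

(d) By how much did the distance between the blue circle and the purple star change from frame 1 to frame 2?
-0.4

Distance in frame 1: 2.3. Distance in frame 2: 1.9.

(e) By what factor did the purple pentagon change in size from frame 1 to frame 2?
0.7×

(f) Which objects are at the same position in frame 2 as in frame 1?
the green star, the brown cross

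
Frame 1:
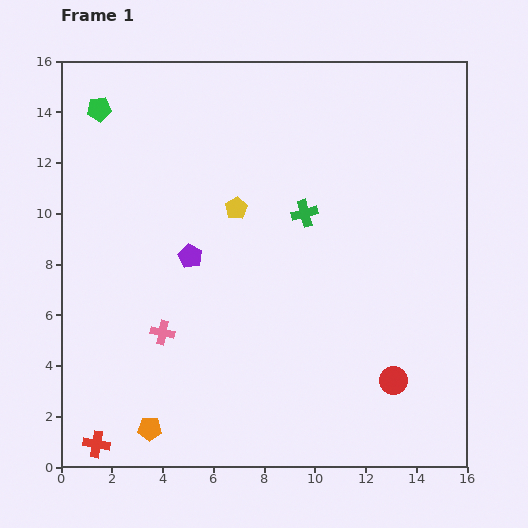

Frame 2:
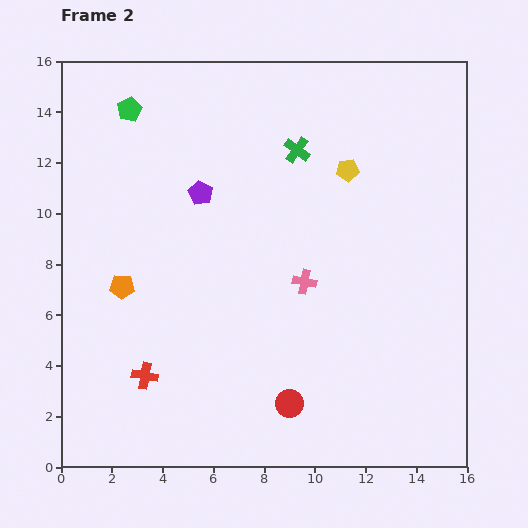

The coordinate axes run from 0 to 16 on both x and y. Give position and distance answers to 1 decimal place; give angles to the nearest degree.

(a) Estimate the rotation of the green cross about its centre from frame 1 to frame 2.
39° counter-clockwise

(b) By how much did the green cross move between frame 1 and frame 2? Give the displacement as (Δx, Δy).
(-0.3, 2.5)

The green cross was at (9.6, 10.0) in frame 1 and (9.3, 12.5) in frame 2.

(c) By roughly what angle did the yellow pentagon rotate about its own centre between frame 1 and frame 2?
27° clockwise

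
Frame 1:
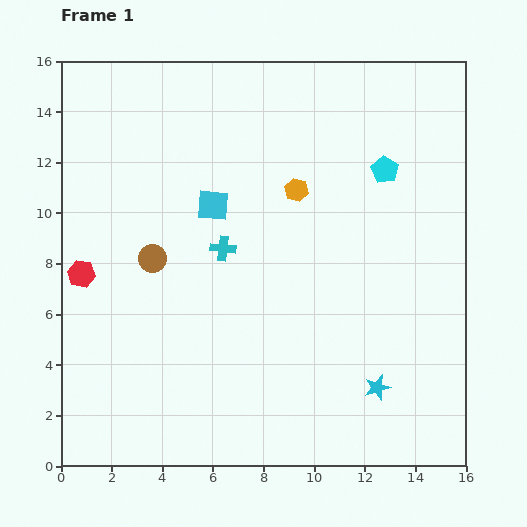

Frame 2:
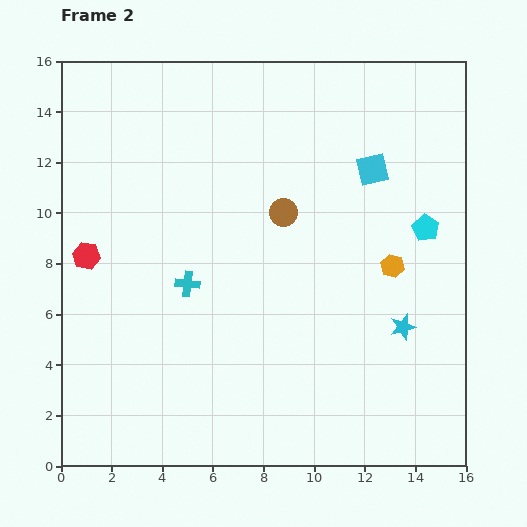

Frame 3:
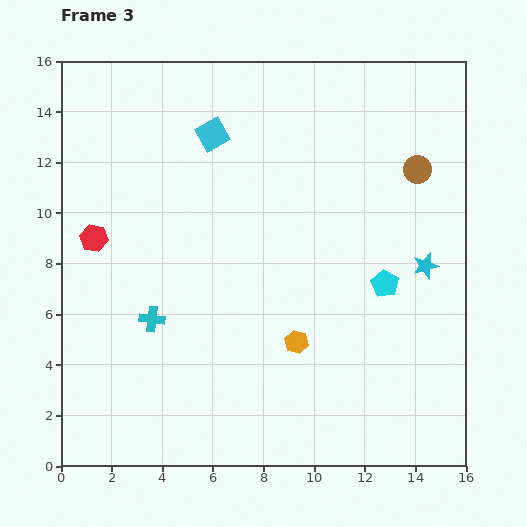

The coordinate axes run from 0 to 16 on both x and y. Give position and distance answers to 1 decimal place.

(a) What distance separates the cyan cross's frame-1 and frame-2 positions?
2.0

The cyan cross moved from (6.4, 8.6) to (5.0, 7.2), a distance of √(1.4² + 1.4²) ≈ 2.0.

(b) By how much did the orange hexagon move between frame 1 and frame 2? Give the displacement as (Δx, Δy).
(3.8, -3.0)

The orange hexagon was at (9.3, 10.9) in frame 1 and (13.1, 7.9) in frame 2.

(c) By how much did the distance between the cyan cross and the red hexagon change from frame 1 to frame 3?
-1.8

Distance in frame 1: 5.7. Distance in frame 3: 3.9.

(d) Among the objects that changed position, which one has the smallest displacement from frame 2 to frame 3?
the red hexagon

(moved 0.8)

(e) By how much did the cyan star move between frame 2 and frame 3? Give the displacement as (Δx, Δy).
(0.9, 2.4)

The cyan star was at (13.5, 5.5) in frame 2 and (14.4, 7.9) in frame 3.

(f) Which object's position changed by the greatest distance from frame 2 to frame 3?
the cyan square

(moved 6.5; next 5.6)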